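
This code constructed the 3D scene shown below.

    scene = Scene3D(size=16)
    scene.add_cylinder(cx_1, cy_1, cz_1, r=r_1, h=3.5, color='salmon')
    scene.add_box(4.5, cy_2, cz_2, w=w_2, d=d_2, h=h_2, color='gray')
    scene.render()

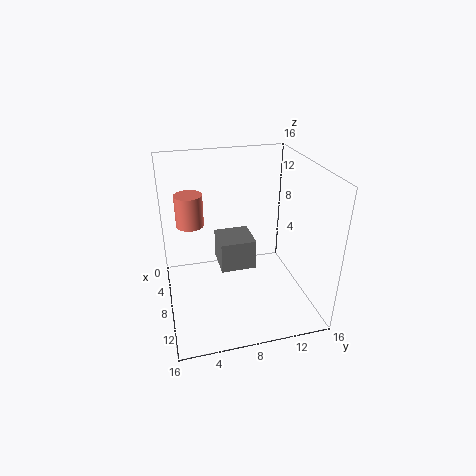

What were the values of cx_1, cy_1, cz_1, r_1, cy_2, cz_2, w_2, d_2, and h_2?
cx_1 = 6.5
cy_1 = 3
cz_1 = 9.5
r_1 = 1.5
cy_2 = 6
cz_2 = 4
w_2 = 4
d_2 = 4
h_2 = 3.5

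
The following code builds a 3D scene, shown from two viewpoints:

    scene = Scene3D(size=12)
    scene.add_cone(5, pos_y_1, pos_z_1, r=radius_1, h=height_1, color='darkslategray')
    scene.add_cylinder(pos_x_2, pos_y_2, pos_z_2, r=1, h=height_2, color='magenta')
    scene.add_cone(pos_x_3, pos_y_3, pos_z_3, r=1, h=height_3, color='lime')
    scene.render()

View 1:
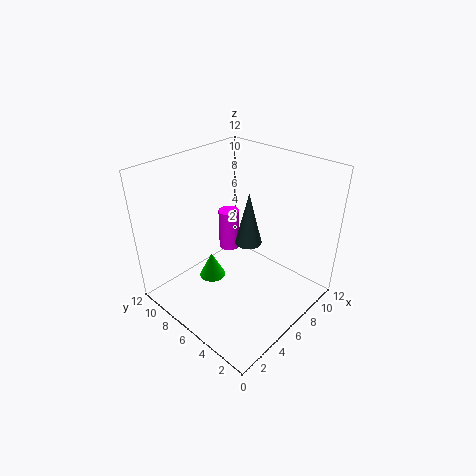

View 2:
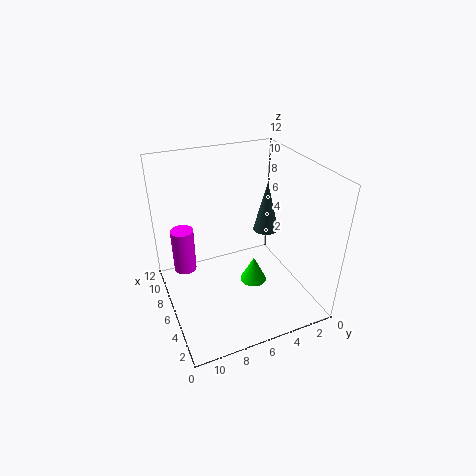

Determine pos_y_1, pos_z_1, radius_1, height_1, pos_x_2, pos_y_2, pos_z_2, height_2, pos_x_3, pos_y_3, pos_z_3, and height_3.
pos_y_1 = 4; pos_z_1 = 7; radius_1 = 1; height_1 = 4; pos_x_2 = 9; pos_y_2 = 10; pos_z_2 = 2; height_2 = 4; pos_x_3 = 3; pos_y_3 = 6; pos_z_3 = 4; height_3 = 2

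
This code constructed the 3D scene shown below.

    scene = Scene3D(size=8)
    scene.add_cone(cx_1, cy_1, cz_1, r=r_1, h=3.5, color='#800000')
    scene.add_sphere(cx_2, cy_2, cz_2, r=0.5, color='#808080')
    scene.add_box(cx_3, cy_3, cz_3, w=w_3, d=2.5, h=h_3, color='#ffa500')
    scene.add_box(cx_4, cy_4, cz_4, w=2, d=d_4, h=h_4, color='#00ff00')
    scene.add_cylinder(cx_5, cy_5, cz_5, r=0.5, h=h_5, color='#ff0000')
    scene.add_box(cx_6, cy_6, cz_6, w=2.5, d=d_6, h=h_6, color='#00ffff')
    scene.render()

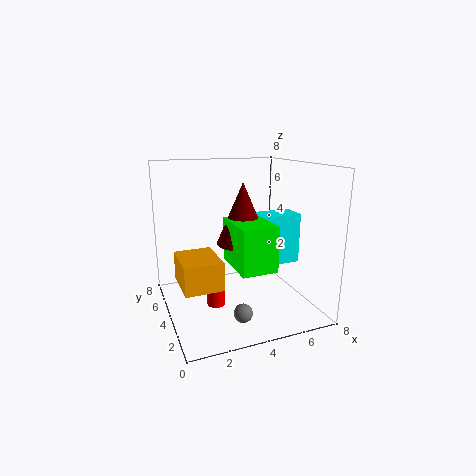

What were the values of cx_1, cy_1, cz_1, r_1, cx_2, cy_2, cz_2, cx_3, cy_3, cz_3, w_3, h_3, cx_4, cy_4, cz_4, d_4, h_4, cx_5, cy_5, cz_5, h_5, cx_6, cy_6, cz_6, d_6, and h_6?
cx_1 = 4.5
cy_1 = 4.5
cz_1 = 3.5
r_1 = 1.5
cx_2 = 3.5
cy_2 = 2
cz_2 = 0.5
cx_3 = 0.5
cy_3 = 2
cz_3 = 2
w_3 = 2
h_3 = 1.5
cx_4 = 3.5
cy_4 = 2
cz_4 = 2.5
d_4 = 3
h_4 = 2.5
cx_5 = 2.5
cy_5 = 3.5
cz_5 = 0.5
h_5 = 1
cx_6 = 5.5
cy_6 = 4
cz_6 = 2
d_6 = 1.5
h_6 = 3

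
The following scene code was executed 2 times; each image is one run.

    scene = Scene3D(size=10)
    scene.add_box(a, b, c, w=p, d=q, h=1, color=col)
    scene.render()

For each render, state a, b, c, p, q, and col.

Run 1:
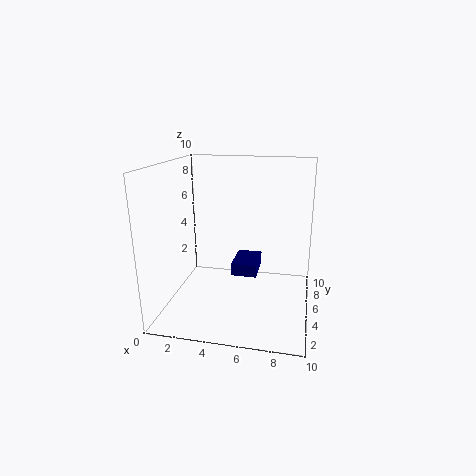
a = 4; b = 7; c = 1; p = 2; q = 3; col = 'navy'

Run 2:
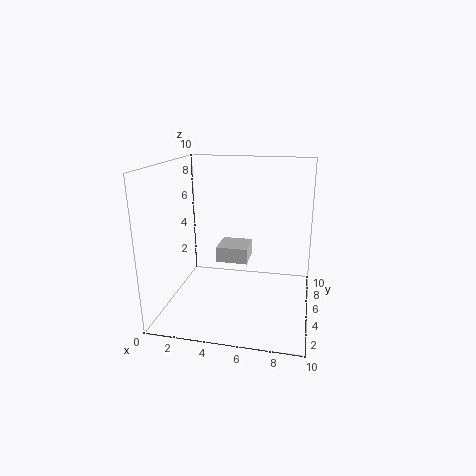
a = 4; b = 3; c = 4; p = 2; q = 2; col = 'lightgray'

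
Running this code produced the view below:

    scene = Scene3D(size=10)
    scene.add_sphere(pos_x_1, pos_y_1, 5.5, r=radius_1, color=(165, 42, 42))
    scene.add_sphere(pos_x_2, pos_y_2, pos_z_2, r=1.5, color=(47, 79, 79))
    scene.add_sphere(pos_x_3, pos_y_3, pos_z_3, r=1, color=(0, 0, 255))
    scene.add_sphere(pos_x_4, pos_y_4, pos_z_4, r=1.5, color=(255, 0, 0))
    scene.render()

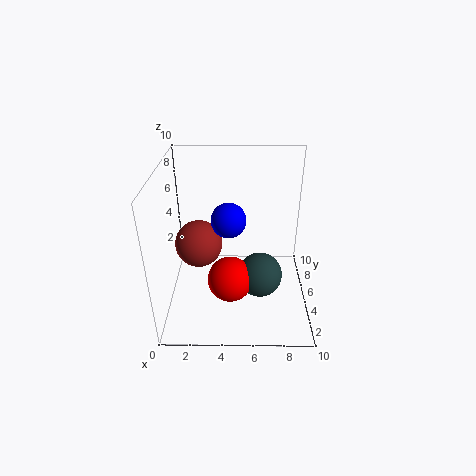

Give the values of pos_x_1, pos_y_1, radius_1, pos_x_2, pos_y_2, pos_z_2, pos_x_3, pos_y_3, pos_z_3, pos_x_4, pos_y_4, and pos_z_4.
pos_x_1 = 2.5; pos_y_1 = 3.5; radius_1 = 1.5; pos_x_2 = 6.5; pos_y_2 = 3.5; pos_z_2 = 3; pos_x_3 = 4.5; pos_y_3 = 2; pos_z_3 = 8; pos_x_4 = 4.5; pos_y_4 = 3; pos_z_4 = 3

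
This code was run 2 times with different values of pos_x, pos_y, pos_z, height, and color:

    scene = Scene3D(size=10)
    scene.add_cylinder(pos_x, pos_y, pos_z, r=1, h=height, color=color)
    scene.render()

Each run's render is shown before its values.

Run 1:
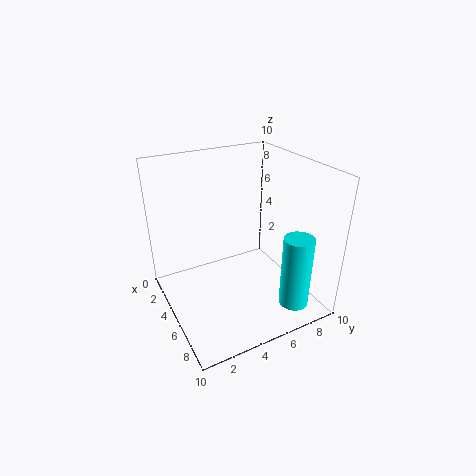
pos_x = 8.5, pos_y = 7.5, pos_z = 1, height = 5, color = 'cyan'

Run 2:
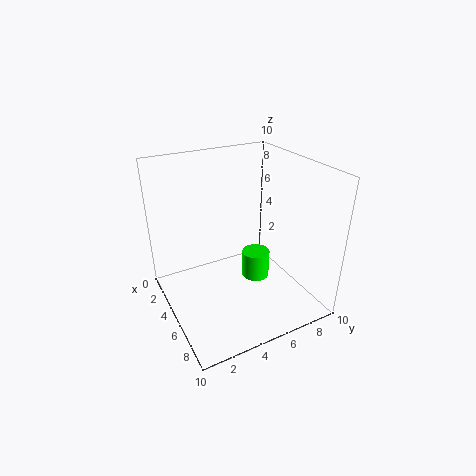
pos_x = 5, pos_y = 6.5, pos_z = 1.5, height = 2, color = 'lime'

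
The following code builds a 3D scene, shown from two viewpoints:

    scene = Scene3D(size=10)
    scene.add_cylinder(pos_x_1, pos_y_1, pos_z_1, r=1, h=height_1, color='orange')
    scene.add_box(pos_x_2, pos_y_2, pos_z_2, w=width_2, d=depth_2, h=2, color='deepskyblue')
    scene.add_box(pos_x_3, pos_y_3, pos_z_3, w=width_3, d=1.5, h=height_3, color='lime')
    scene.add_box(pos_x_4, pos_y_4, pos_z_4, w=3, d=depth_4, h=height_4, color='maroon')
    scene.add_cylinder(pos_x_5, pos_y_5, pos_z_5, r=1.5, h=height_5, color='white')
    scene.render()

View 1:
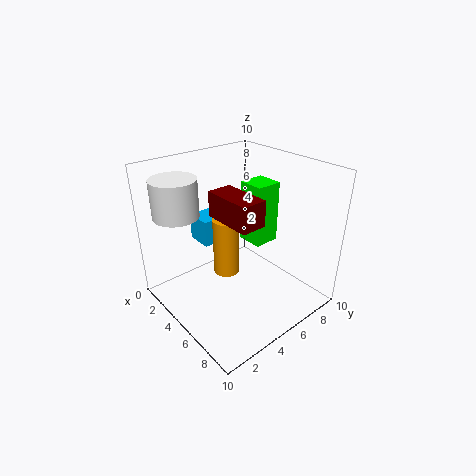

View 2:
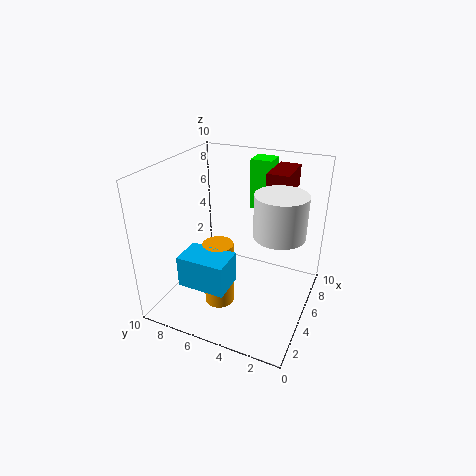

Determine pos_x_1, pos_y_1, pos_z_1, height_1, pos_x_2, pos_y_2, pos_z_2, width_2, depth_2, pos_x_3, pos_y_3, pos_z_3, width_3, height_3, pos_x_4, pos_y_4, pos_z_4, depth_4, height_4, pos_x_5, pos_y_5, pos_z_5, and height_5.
pos_x_1 = 3
pos_y_1 = 5.5
pos_z_1 = 1
height_1 = 4.5
pos_x_2 = 0.5
pos_y_2 = 4
pos_z_2 = 3.5
width_2 = 2
depth_2 = 3
pos_x_3 = 7
pos_y_3 = 3.5
pos_z_3 = 6.5
width_3 = 1.5
height_3 = 3.5
pos_x_4 = 6
pos_y_4 = 2
pos_z_4 = 8
depth_4 = 1.5
height_4 = 1.5
pos_x_5 = 3
pos_y_5 = 1.5
pos_z_5 = 7
height_5 = 2.5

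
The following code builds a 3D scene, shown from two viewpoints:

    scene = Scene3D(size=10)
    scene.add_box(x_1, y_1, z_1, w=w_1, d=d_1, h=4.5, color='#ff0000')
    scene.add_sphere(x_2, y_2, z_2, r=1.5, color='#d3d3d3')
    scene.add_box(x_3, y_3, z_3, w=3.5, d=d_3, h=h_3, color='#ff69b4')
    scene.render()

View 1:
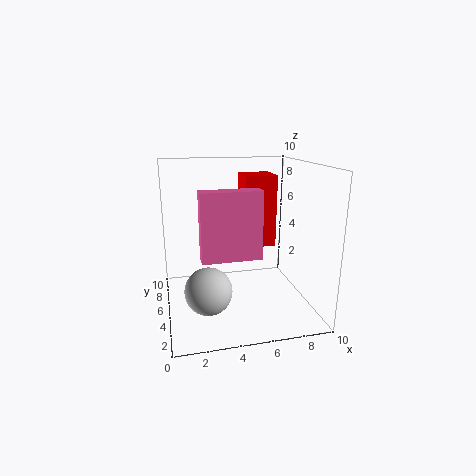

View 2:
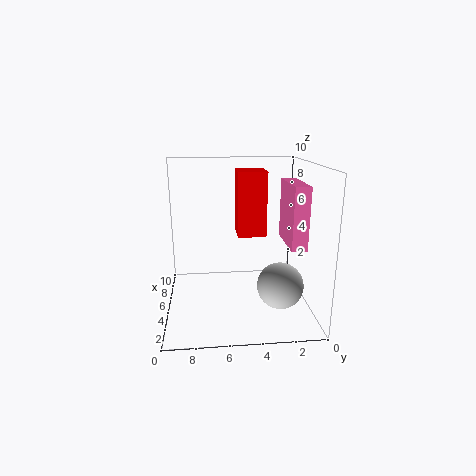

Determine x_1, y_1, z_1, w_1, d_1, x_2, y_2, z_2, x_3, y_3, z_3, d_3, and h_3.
x_1 = 5, y_1 = 3, z_1 = 5, w_1 = 2, d_1 = 2, x_2 = 2.5, y_2 = 2.5, z_2 = 2.5, x_3 = 2, y_3 = 1, z_3 = 5, d_3 = 1, h_3 = 4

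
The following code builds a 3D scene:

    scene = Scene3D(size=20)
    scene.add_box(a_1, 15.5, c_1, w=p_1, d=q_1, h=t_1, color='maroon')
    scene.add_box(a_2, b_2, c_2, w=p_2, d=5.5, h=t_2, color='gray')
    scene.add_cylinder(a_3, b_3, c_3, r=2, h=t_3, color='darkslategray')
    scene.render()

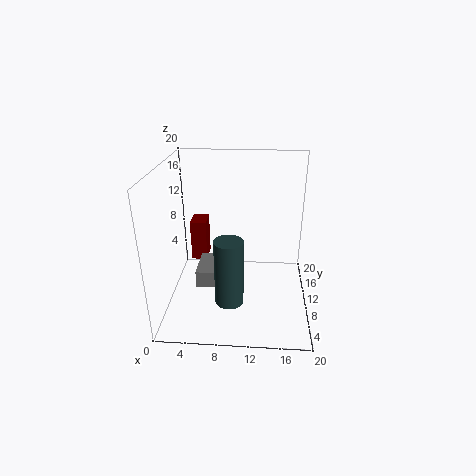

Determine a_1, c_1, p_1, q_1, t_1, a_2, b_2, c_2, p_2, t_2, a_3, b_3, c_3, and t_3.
a_1 = 2, c_1 = 3, p_1 = 2.5, q_1 = 3.5, t_1 = 6.5, a_2 = 4, b_2 = 8.5, c_2 = 2.5, p_2 = 4, t_2 = 2.5, a_3 = 9, b_3 = 7, c_3 = 1.5, t_3 = 9.5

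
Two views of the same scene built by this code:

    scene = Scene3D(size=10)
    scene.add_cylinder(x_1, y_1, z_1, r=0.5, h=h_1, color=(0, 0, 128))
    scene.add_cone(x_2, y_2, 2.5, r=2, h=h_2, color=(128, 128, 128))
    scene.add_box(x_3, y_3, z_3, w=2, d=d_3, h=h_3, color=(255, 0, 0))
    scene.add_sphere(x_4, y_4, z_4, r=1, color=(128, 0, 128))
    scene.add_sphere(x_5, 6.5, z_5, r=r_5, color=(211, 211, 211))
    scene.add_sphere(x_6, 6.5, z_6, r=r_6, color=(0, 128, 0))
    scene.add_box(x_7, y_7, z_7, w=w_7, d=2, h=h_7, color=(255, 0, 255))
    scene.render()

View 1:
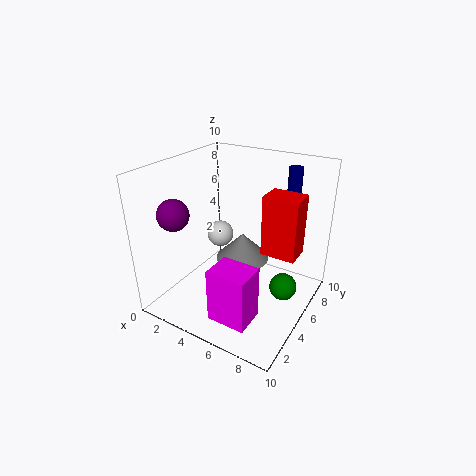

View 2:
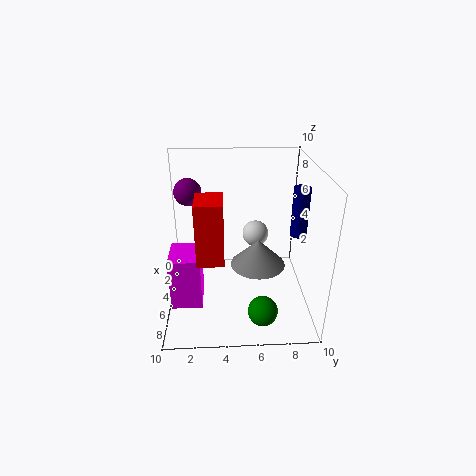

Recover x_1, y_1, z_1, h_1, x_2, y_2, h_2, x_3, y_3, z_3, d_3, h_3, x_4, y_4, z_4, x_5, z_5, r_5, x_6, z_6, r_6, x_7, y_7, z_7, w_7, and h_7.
x_1 = 7.5
y_1 = 8.5
z_1 = 6.5
h_1 = 3
x_2 = 4.5
y_2 = 6.5
h_2 = 2
x_3 = 8
y_3 = 2.5
z_3 = 6
d_3 = 1.5
h_3 = 3.5
x_4 = 2.5
y_4 = 1.5
z_4 = 7.5
x_5 = 2.5
z_5 = 4
r_5 = 1
x_6 = 8
z_6 = 1
r_6 = 1
x_7 = 5.5
y_7 = 0.5
z_7 = 1.5
w_7 = 2.5
h_7 = 3.5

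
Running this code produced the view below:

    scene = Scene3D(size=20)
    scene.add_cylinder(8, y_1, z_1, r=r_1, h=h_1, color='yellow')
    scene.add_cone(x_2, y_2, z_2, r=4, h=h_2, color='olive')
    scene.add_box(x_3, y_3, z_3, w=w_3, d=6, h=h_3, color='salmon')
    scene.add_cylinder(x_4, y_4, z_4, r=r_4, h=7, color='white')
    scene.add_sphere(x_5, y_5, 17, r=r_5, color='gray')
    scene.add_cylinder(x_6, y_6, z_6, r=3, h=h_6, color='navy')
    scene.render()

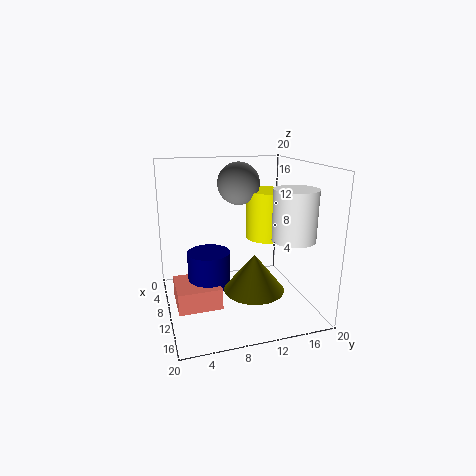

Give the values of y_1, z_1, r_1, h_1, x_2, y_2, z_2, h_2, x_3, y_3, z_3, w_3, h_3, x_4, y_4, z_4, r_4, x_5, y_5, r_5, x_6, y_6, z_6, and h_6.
y_1 = 15, z_1 = 9, r_1 = 3, h_1 = 7, x_2 = 14, y_2 = 11, z_2 = 4, h_2 = 5, x_3 = 7, y_3 = 1, z_3 = 1, w_3 = 6, h_3 = 3, x_4 = 13, y_4 = 17, z_4 = 10, r_4 = 3, x_5 = 7, y_5 = 11, r_5 = 3, x_6 = 9, y_6 = 6, z_6 = 3, h_6 = 5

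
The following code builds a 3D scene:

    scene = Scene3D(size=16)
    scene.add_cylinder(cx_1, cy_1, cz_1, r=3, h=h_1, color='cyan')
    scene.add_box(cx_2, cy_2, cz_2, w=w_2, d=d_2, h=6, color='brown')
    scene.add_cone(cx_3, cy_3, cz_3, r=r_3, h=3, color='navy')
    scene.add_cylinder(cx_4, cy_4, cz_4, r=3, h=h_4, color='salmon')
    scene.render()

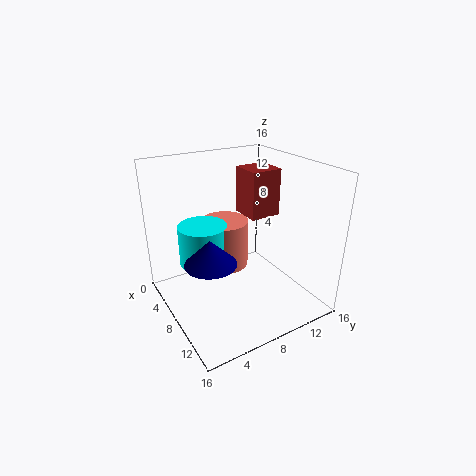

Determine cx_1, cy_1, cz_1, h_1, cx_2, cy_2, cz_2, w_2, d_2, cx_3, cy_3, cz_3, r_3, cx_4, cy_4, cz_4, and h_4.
cx_1 = 3, cy_1 = 6, cz_1 = 3, h_1 = 5, cx_2 = 1, cy_2 = 12, cz_2 = 8, w_2 = 4, d_2 = 4, cx_3 = 7, cy_3 = 5, cz_3 = 5, r_3 = 3, cx_4 = 3, cy_4 = 9, cz_4 = 2, h_4 = 6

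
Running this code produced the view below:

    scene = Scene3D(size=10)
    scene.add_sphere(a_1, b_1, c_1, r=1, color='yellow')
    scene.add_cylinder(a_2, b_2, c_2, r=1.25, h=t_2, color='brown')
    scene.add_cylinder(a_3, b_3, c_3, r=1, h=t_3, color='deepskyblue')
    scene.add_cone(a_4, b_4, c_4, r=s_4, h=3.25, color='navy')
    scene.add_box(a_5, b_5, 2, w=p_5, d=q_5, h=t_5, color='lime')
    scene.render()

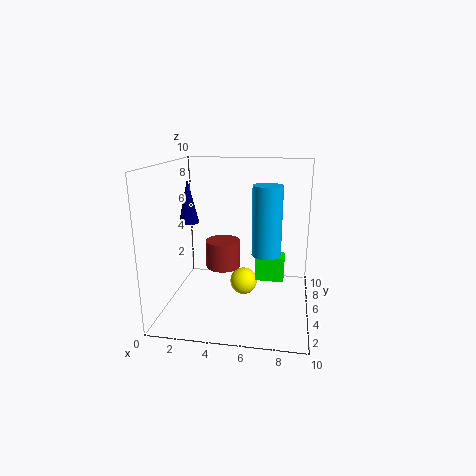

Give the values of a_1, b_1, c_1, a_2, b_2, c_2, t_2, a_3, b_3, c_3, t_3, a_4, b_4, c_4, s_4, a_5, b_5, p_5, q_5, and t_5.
a_1 = 5.25; b_1 = 6; c_1 = 1.25; a_2 = 3.75; b_2 = 5.75; c_2 = 2.5; t_2 = 2; a_3 = 7; b_3 = 4.75; c_3 = 4; t_3 = 4.75; a_4 = 1; b_4 = 6.5; c_4 = 5.5; s_4 = 0.75; a_5 = 6.25; b_5 = 4.75; p_5 = 2; q_5 = 1.25; t_5 = 1.75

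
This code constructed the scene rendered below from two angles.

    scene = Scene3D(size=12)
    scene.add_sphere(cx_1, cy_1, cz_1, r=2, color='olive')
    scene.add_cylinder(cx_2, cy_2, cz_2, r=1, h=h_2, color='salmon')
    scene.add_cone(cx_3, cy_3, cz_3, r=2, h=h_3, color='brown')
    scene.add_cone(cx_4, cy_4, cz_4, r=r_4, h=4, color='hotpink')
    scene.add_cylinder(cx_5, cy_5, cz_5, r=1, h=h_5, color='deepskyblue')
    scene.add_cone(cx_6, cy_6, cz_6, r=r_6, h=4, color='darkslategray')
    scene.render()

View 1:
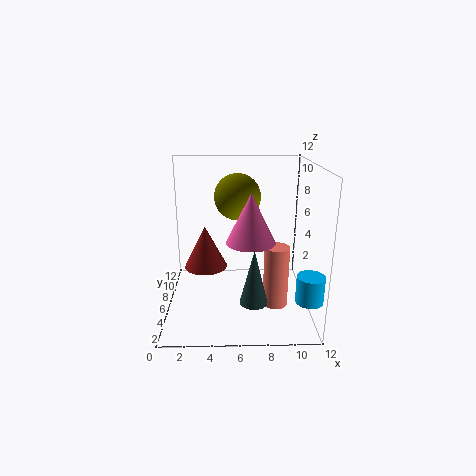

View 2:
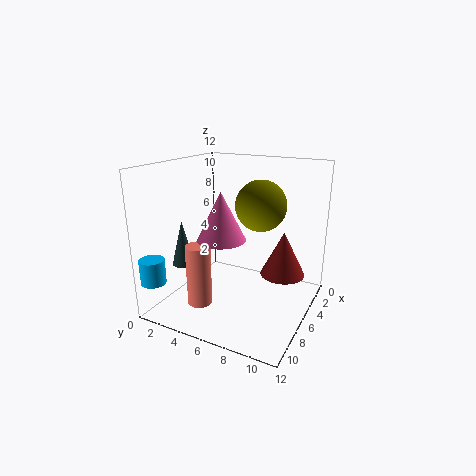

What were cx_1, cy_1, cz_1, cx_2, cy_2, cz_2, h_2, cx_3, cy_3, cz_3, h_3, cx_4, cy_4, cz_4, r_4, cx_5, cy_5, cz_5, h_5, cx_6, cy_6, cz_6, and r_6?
cx_1 = 6; cy_1 = 8; cz_1 = 9; cx_2 = 9; cy_2 = 4; cz_2 = 1; h_2 = 5; cx_3 = 3; cy_3 = 9; cz_3 = 2; h_3 = 4; cx_4 = 7; cy_4 = 5; cz_4 = 6; r_4 = 2; cx_5 = 11; cy_5 = 1; cz_5 = 3; h_5 = 2; cx_6 = 7; cy_6 = 1; cz_6 = 3; r_6 = 1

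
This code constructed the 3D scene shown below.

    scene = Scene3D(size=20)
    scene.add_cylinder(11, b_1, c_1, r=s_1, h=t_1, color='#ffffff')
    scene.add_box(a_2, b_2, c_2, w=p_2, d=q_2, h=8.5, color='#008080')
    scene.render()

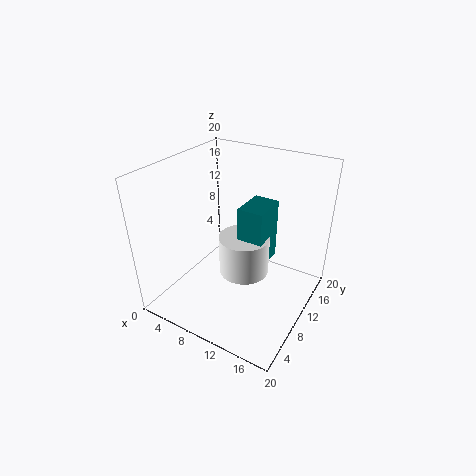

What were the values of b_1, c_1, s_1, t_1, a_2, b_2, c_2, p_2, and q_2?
b_1 = 10, c_1 = 5, s_1 = 3.5, t_1 = 5.5, a_2 = 10.5, b_2 = 9, c_2 = 6.5, p_2 = 3.5, q_2 = 5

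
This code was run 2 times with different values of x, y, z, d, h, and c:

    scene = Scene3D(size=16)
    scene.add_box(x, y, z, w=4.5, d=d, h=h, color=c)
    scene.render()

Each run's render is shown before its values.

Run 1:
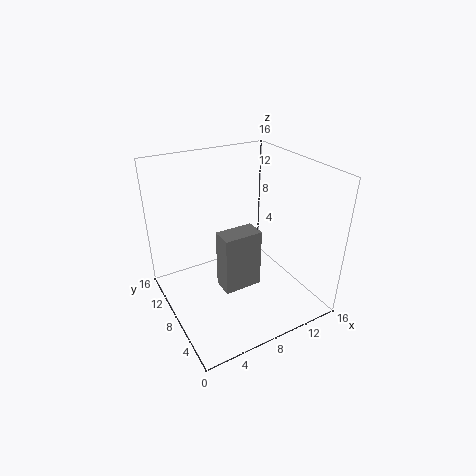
x = 6; y = 7; z = 1.5; d = 2.5; h = 7; c = 'gray'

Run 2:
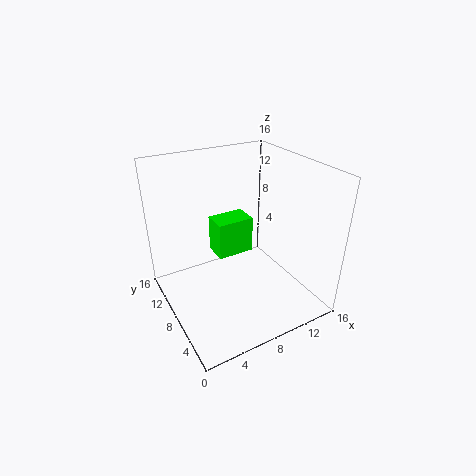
x = 7; y = 10.5; z = 4; d = 3; h = 4.5; c = 'lime'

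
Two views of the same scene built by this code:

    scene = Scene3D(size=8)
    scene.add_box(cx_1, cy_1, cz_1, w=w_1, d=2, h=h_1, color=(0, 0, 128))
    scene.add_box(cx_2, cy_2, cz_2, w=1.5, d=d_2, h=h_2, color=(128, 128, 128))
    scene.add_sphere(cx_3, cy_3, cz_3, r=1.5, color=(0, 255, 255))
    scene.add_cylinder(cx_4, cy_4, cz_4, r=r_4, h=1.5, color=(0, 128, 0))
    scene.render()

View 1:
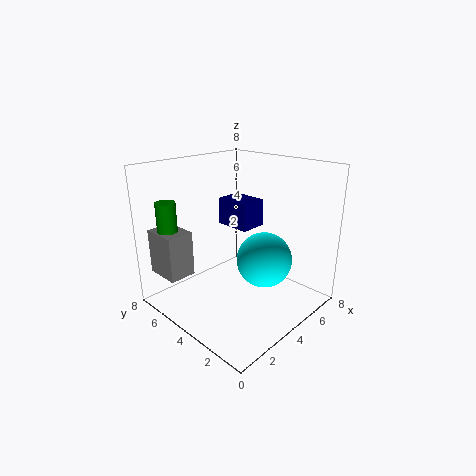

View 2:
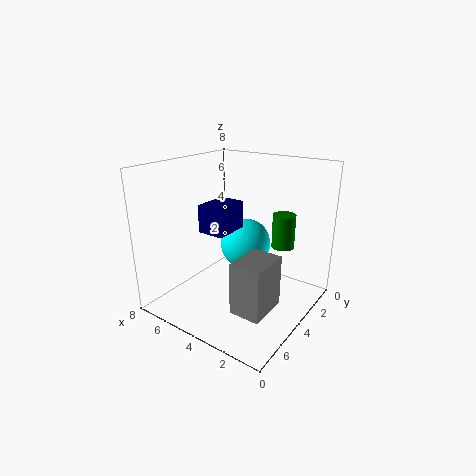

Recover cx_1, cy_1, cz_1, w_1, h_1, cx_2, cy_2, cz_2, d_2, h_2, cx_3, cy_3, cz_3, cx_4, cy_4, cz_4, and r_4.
cx_1 = 4
cy_1 = 3.5
cz_1 = 4.5
w_1 = 1.5
h_1 = 1.5
cx_2 = 0.5
cy_2 = 5.5
cz_2 = 2
d_2 = 2
h_2 = 2.5
cx_3 = 4.5
cy_3 = 2.5
cz_3 = 3
cx_4 = 0.5
cy_4 = 5.5
cz_4 = 5
r_4 = 0.5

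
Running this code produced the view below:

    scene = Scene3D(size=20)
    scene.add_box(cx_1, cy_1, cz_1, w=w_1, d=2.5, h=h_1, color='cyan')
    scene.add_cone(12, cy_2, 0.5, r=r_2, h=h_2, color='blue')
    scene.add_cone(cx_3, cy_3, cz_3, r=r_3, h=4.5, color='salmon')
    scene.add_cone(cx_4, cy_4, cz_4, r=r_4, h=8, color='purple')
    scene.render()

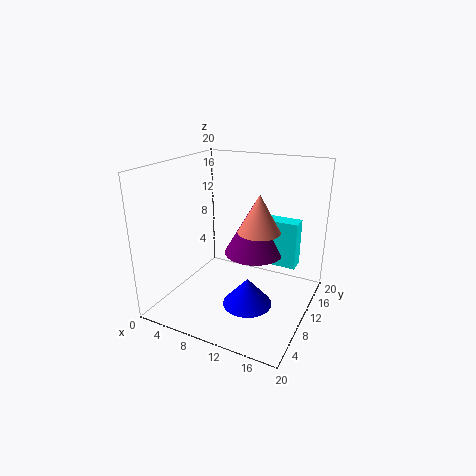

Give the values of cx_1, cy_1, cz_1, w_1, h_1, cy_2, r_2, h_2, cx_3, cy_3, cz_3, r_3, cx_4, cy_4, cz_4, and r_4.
cx_1 = 12, cy_1 = 14.5, cz_1 = 4.5, w_1 = 5, h_1 = 7, cy_2 = 9, r_2 = 3.5, h_2 = 4, cx_3 = 15, cy_3 = 5.5, cz_3 = 13.5, r_3 = 2.5, cx_4 = 10.5, cy_4 = 14.5, cz_4 = 6, r_4 = 4.5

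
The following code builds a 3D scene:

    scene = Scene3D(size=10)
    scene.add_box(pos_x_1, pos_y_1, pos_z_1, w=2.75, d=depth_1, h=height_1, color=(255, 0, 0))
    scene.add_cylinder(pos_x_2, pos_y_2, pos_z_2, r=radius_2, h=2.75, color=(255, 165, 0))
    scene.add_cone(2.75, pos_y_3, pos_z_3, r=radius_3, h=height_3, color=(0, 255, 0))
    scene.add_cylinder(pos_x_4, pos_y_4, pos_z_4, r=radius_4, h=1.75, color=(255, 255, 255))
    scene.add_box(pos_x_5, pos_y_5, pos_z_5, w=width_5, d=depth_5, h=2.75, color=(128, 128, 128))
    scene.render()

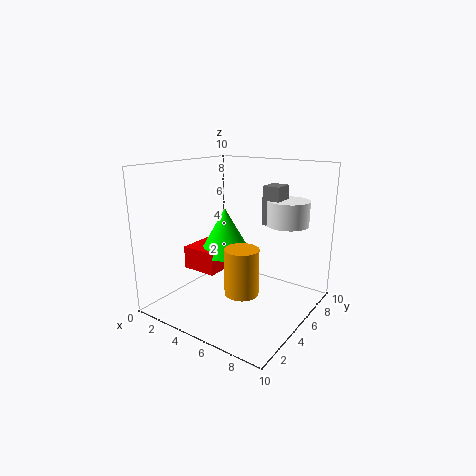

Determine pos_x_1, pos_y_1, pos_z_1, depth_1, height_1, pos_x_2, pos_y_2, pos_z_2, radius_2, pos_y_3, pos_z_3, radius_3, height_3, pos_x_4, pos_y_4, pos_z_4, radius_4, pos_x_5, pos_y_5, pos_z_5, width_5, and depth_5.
pos_x_1 = 0.25; pos_y_1 = 4.5; pos_z_1 = 1.75; depth_1 = 3; height_1 = 1.75; pos_x_2 = 7.5; pos_y_2 = 1.75; pos_z_2 = 3; radius_2 = 1; pos_y_3 = 6.5; pos_z_3 = 3; radius_3 = 2; height_3 = 3.5; pos_x_4 = 7.5; pos_y_4 = 7.5; pos_z_4 = 5.75; radius_4 = 1.5; pos_x_5 = 6; pos_y_5 = 6.5; pos_z_5 = 5.75; width_5 = 1.25; depth_5 = 1.5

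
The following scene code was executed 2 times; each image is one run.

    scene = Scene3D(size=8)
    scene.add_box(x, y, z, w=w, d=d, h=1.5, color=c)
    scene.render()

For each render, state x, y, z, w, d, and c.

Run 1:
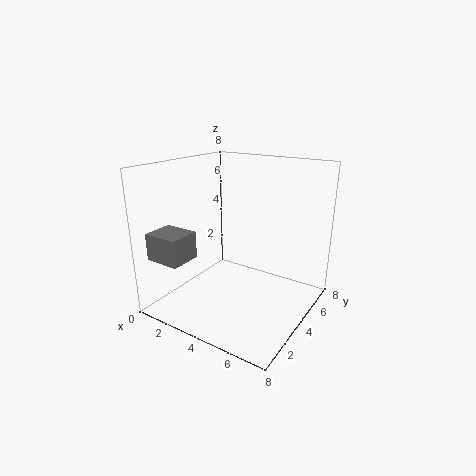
x = 0.25
y = 0.75
z = 3
w = 2
d = 1.75
c = 'gray'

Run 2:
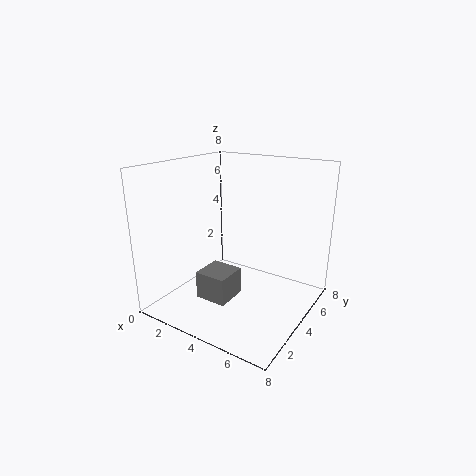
x = 2.75
y = 1.75
z = 1
w = 1.75
d = 1.75
c = 'gray'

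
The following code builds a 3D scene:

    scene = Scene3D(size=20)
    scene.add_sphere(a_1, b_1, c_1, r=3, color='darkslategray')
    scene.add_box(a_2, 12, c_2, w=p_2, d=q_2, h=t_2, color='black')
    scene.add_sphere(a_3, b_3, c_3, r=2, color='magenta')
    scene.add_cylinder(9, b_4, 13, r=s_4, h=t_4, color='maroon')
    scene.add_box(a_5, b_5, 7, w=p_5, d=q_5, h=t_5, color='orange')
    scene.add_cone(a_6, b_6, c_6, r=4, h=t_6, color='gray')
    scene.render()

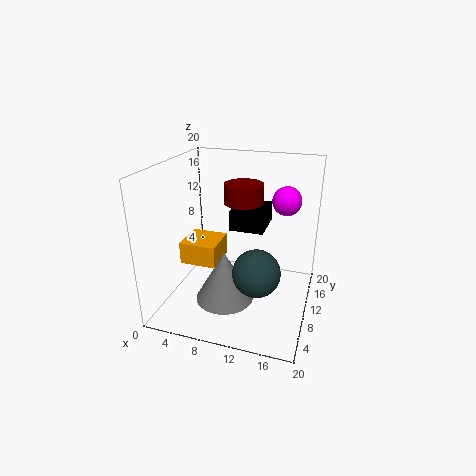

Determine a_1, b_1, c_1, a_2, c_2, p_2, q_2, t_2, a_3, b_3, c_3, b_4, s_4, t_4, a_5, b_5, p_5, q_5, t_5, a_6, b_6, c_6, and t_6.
a_1 = 14
b_1 = 5
c_1 = 8
a_2 = 8
c_2 = 10
p_2 = 5
q_2 = 6
t_2 = 3
a_3 = 16
b_3 = 13
c_3 = 15
b_4 = 16
s_4 = 3
t_4 = 3
a_5 = 3
b_5 = 6
p_5 = 5
q_5 = 5
t_5 = 3
a_6 = 9
b_6 = 7
c_6 = 2
t_6 = 7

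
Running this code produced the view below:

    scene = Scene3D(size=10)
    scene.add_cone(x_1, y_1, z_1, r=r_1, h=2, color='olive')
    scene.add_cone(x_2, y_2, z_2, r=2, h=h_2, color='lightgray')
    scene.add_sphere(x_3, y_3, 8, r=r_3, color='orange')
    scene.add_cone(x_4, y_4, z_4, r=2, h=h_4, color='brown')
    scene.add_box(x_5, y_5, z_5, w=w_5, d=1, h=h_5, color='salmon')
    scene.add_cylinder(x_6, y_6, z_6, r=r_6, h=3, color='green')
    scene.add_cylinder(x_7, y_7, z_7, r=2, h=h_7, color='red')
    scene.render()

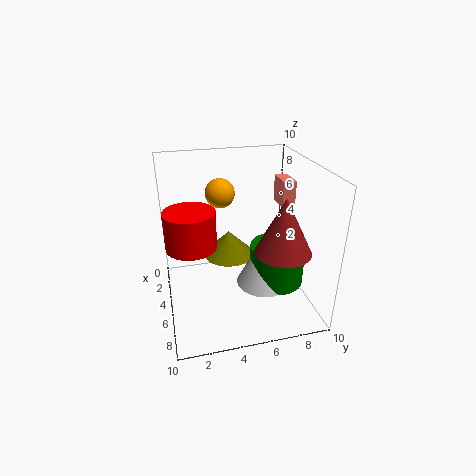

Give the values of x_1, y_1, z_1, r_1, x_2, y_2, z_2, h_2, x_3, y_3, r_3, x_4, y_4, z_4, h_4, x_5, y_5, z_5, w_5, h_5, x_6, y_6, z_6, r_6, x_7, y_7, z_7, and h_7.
x_1 = 2, y_1 = 5, z_1 = 2, r_1 = 2, x_2 = 5, y_2 = 7, z_2 = 1, h_2 = 4, x_3 = 4, y_3 = 4, r_3 = 1, x_4 = 6, y_4 = 8, z_4 = 4, h_4 = 4, x_5 = 1, y_5 = 9, z_5 = 6, w_5 = 2, h_5 = 2, x_6 = 5, y_6 = 8, z_6 = 1, r_6 = 2, x_7 = 2, y_7 = 2, z_7 = 3, h_7 = 3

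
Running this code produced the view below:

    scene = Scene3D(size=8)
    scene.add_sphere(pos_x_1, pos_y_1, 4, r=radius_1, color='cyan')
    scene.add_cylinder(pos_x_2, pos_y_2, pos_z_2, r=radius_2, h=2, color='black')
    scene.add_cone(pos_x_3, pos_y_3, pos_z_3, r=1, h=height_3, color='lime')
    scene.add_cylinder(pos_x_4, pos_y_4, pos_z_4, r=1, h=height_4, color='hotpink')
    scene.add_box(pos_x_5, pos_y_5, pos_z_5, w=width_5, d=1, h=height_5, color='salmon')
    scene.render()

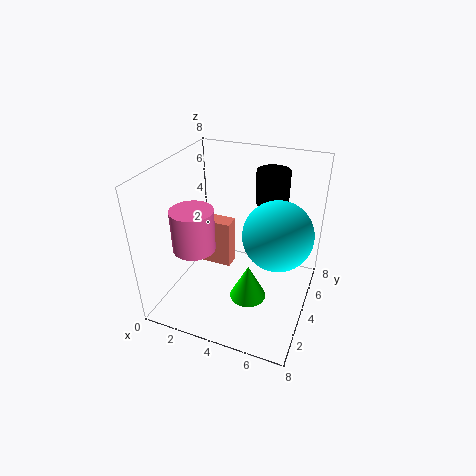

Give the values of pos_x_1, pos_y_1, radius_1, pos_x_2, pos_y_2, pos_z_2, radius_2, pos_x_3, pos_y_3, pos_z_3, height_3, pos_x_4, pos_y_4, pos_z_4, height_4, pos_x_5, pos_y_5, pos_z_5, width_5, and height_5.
pos_x_1 = 6, pos_y_1 = 5, radius_1 = 2, pos_x_2 = 5, pos_y_2 = 7, pos_z_2 = 5, radius_2 = 1, pos_x_3 = 5, pos_y_3 = 3, pos_z_3 = 1, height_3 = 2, pos_x_4 = 3, pos_y_4 = 1, pos_z_4 = 5, height_4 = 2, pos_x_5 = 1, pos_y_5 = 5, pos_z_5 = 1, width_5 = 2, height_5 = 3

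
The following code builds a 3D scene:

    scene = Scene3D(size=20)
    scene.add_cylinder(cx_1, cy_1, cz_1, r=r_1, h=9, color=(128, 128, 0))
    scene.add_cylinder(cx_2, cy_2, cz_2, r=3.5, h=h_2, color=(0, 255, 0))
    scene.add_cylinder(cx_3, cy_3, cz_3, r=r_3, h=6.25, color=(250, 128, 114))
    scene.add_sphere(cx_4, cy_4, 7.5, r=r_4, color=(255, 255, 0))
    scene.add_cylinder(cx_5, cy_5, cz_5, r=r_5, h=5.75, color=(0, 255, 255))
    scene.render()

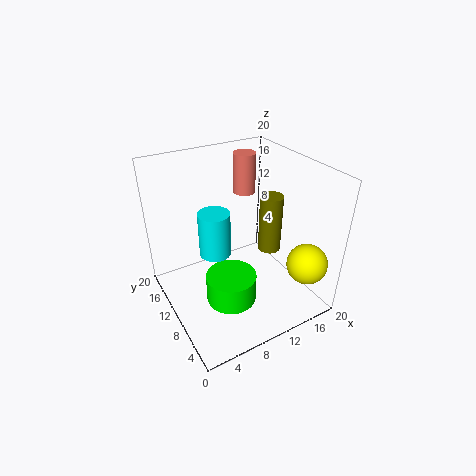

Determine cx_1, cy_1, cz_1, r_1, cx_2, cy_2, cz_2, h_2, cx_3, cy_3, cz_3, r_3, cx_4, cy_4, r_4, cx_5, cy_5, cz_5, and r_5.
cx_1 = 16.75, cy_1 = 11.75, cz_1 = 5, r_1 = 1.75, cx_2 = 7.75, cy_2 = 8, cz_2 = 1.75, h_2 = 4, cx_3 = 15.5, cy_3 = 17.5, cz_3 = 12.75, r_3 = 1.75, cx_4 = 16.75, cy_4 = 3, r_4 = 2.75, cx_5 = 5.75, cy_5 = 8.5, cz_5 = 10, r_5 = 2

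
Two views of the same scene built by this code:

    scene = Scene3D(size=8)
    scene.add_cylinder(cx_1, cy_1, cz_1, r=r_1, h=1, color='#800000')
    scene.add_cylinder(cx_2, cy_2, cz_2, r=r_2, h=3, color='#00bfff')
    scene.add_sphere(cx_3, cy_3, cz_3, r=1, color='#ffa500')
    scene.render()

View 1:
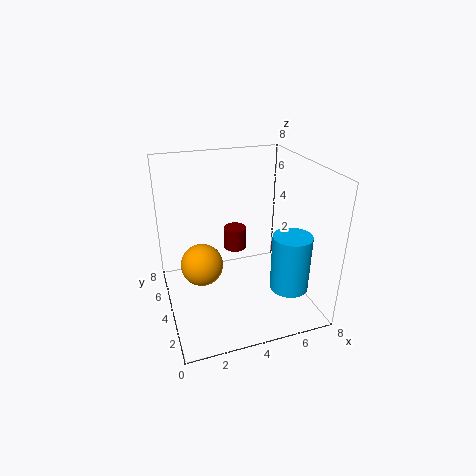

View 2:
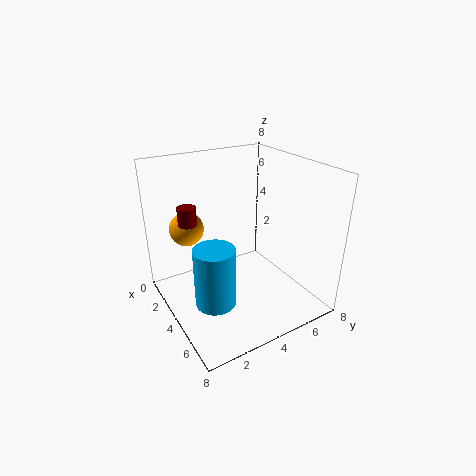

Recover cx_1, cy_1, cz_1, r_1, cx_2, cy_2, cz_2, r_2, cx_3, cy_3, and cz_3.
cx_1 = 3, cy_1 = 1.5, cz_1 = 5, r_1 = 0.5, cx_2 = 6, cy_2 = 1.5, cz_2 = 2, r_2 = 1, cx_3 = 1.5, cy_3 = 2, cz_3 = 4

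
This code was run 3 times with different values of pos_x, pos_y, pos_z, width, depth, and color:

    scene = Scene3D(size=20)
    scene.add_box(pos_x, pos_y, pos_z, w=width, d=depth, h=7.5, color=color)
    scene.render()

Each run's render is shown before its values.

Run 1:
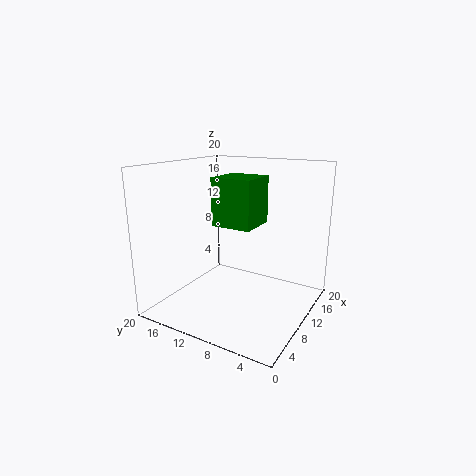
pos_x = 13, pos_y = 10, pos_z = 10, width = 6.5, depth = 6.5, color = 'green'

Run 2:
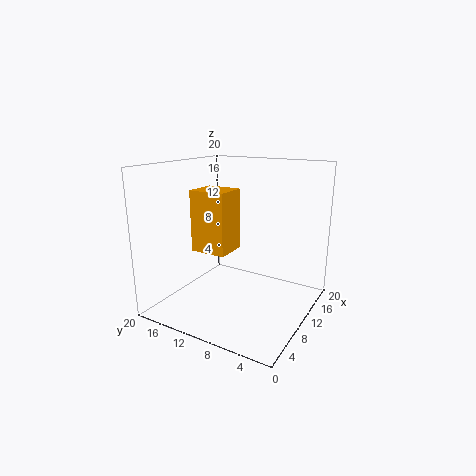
pos_x = 3, pos_y = 8, pos_z = 10, width = 4, depth = 4.5, color = 'orange'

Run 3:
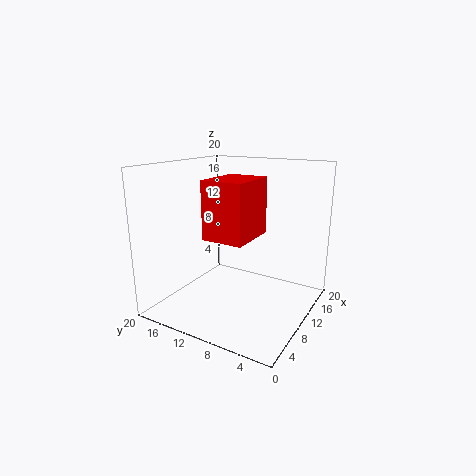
pos_x = 4.5, pos_y = 6.5, pos_z = 11, width = 7, depth = 5.5, color = 'red'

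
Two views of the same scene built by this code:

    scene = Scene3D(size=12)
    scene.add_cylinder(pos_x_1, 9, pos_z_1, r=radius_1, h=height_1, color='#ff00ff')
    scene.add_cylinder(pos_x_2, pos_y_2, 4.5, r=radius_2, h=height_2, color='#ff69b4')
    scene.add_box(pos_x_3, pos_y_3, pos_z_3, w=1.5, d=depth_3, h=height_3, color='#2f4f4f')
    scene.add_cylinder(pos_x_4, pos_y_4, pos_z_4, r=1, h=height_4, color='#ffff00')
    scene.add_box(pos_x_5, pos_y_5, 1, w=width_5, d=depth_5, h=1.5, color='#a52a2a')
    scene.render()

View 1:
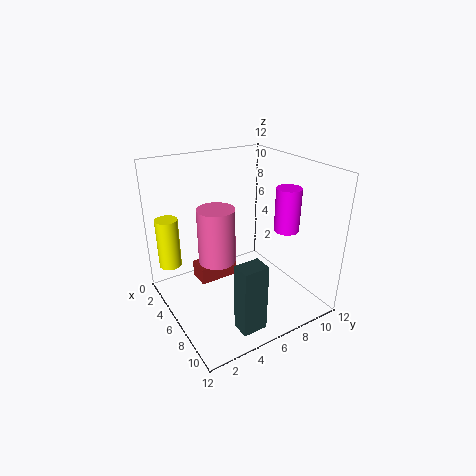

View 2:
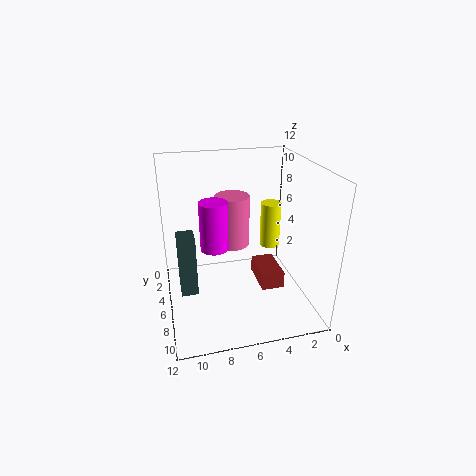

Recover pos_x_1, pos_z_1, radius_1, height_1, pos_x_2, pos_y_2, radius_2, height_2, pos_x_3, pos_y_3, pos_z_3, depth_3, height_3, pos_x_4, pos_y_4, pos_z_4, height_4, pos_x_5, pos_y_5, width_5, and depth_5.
pos_x_1 = 8.5
pos_z_1 = 7
radius_1 = 1
height_1 = 3.5
pos_x_2 = 6
pos_y_2 = 4
radius_2 = 1.5
height_2 = 4.5
pos_x_3 = 9.5
pos_y_3 = 3.5
pos_z_3 = 0.5
depth_3 = 2
height_3 = 5.5
pos_x_4 = 1.5
pos_y_4 = 1.5
pos_z_4 = 2.5
height_4 = 4.5
pos_x_5 = 2
pos_y_5 = 3.5
width_5 = 2
depth_5 = 3.5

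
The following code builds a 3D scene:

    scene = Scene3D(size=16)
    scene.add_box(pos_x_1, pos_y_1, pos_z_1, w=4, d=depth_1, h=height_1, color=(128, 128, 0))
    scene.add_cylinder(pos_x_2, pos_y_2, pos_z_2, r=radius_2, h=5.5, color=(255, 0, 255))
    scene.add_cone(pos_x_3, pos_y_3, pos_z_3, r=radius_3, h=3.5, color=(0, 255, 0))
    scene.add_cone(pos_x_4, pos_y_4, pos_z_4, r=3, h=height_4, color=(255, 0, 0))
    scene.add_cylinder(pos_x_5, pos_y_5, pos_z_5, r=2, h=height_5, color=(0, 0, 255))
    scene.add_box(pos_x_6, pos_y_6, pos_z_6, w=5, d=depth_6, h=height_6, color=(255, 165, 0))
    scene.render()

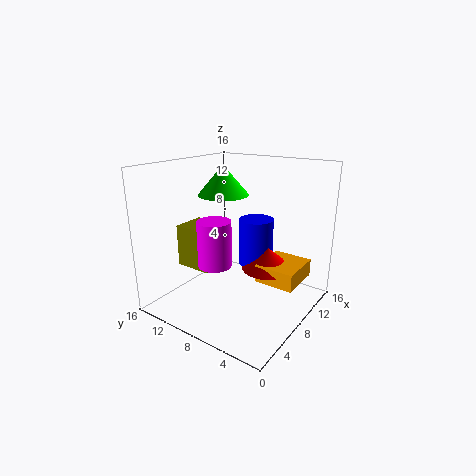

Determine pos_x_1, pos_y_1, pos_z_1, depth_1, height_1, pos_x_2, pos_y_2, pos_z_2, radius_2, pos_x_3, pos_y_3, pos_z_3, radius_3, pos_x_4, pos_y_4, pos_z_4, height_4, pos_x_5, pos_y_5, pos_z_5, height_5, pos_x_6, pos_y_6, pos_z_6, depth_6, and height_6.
pos_x_1 = 6; pos_y_1 = 11; pos_z_1 = 3.5; depth_1 = 4.5; height_1 = 5; pos_x_2 = 7.5; pos_y_2 = 11; pos_z_2 = 4; radius_2 = 2; pos_x_3 = 10; pos_y_3 = 11.5; pos_z_3 = 12; radius_3 = 3; pos_x_4 = 10.5; pos_y_4 = 5.5; pos_z_4 = 4; height_4 = 2.5; pos_x_5 = 11; pos_y_5 = 7.5; pos_z_5 = 4; height_5 = 5.5; pos_x_6 = 8.5; pos_y_6 = 1.5; pos_z_6 = 3; depth_6 = 4.5; height_6 = 2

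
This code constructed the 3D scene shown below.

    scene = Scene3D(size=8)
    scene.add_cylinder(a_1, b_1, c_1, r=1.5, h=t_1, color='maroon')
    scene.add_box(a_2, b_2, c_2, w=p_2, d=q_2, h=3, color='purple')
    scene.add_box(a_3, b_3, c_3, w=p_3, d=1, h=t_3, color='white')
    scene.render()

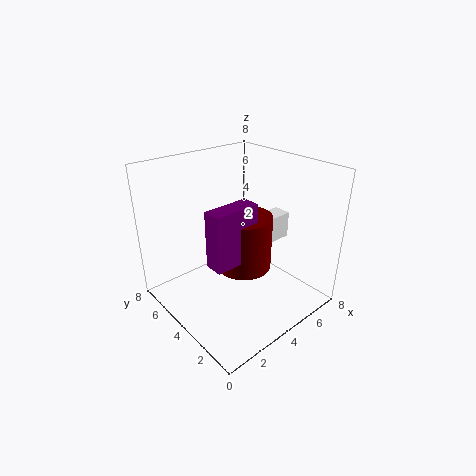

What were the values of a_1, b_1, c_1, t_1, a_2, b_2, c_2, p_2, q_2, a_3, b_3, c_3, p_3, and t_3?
a_1 = 4
b_1 = 3.5
c_1 = 2.5
t_1 = 3
a_2 = 1.5
b_2 = 2.5
c_2 = 3.5
p_2 = 2.5
q_2 = 1
a_3 = 5.5
b_3 = 3
c_3 = 3.5
p_3 = 1.5
t_3 = 1.5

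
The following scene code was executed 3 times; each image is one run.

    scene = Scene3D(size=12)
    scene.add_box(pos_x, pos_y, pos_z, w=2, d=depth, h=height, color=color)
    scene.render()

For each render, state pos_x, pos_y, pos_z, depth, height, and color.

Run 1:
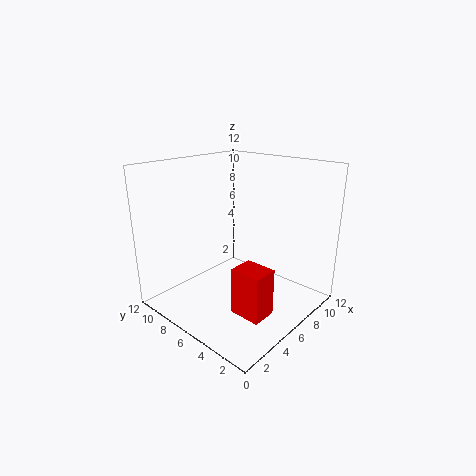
pos_x = 3, pos_y = 1.5, pos_z = 1.25, depth = 2.5, height = 3.75, color = 'red'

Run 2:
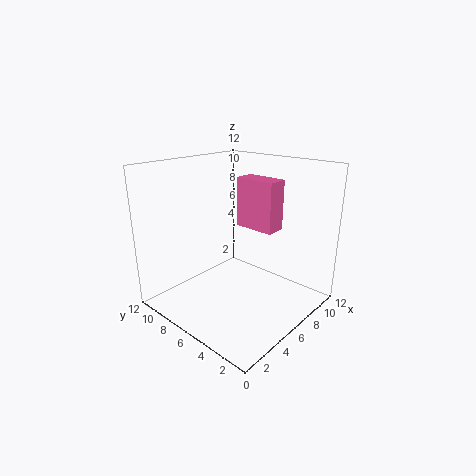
pos_x = 9.75, pos_y = 5.5, pos_z = 5.25, depth = 4, height = 4.75, color = 'hotpink'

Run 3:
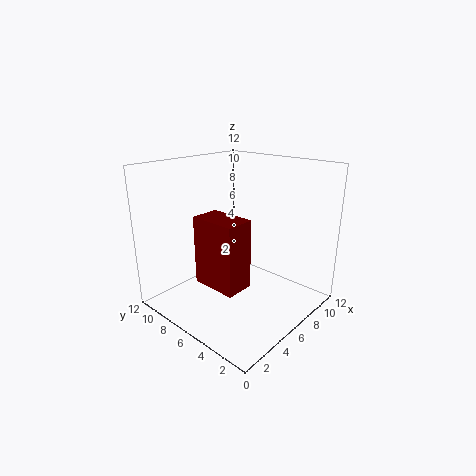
pos_x = 0.5, pos_y = 1.75, pos_z = 4.75, depth = 3.25, height = 4.75, color = 'maroon'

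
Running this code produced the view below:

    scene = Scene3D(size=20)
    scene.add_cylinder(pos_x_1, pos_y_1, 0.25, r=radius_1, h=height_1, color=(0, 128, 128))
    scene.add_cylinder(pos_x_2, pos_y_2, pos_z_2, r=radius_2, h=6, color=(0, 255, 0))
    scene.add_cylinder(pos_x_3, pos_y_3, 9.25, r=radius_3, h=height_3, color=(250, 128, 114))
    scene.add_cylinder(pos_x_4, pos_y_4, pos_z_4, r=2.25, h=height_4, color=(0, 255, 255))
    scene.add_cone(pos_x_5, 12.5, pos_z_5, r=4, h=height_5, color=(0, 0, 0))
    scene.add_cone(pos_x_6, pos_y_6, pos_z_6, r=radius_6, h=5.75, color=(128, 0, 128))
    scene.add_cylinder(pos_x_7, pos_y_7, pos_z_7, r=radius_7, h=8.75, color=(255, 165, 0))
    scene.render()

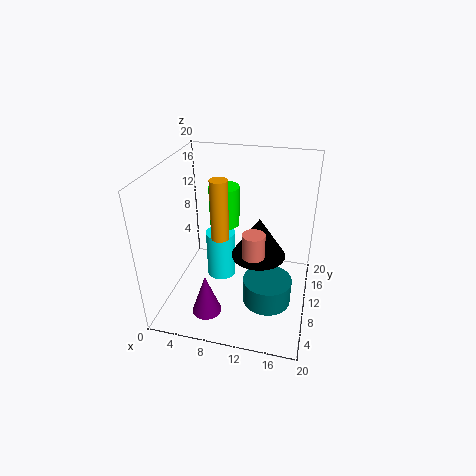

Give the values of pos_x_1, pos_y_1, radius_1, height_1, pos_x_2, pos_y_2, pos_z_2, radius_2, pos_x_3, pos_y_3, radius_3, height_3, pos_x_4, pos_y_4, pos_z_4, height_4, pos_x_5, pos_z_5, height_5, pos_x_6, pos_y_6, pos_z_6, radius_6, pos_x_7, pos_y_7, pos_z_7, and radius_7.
pos_x_1 = 14.5, pos_y_1 = 9.5, radius_1 = 3.5, height_1 = 3.75, pos_x_2 = 6.75, pos_y_2 = 14.5, pos_z_2 = 9.5, radius_2 = 2.25, pos_x_3 = 12.75, pos_y_3 = 7.25, radius_3 = 1.5, height_3 = 3.25, pos_x_4 = 6.25, pos_y_4 = 13.75, pos_z_4 = 0.75, height_4 = 7.5, pos_x_5 = 12.5, pos_z_5 = 6, height_5 = 6, pos_x_6 = 7, pos_y_6 = 4.25, pos_z_6 = 1.25, radius_6 = 2, pos_x_7 = 7.25, pos_y_7 = 10.5, pos_z_7 = 9.25, radius_7 = 1.25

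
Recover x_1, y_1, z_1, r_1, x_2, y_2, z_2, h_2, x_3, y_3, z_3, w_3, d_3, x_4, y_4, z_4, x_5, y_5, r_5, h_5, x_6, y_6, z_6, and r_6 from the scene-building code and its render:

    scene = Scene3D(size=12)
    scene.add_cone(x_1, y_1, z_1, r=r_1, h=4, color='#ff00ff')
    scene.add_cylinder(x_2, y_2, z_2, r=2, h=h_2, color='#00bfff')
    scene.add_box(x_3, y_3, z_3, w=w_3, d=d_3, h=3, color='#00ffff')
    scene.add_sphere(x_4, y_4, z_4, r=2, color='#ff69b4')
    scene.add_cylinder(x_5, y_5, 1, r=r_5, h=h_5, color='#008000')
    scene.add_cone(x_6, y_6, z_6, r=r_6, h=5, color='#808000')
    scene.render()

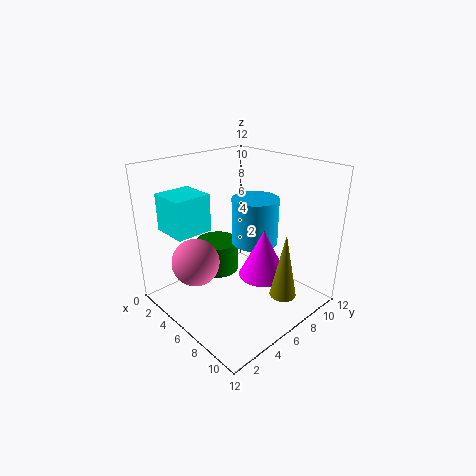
x_1 = 8
y_1 = 7
z_1 = 3
r_1 = 2
x_2 = 6
y_2 = 8
z_2 = 5
h_2 = 4
x_3 = 2
y_3 = 1
z_3 = 7
w_3 = 3
d_3 = 3
x_4 = 4
y_4 = 3
z_4 = 4
x_5 = 2
y_5 = 7
r_5 = 2
h_5 = 3
x_6 = 11
y_6 = 6
z_6 = 3
r_6 = 1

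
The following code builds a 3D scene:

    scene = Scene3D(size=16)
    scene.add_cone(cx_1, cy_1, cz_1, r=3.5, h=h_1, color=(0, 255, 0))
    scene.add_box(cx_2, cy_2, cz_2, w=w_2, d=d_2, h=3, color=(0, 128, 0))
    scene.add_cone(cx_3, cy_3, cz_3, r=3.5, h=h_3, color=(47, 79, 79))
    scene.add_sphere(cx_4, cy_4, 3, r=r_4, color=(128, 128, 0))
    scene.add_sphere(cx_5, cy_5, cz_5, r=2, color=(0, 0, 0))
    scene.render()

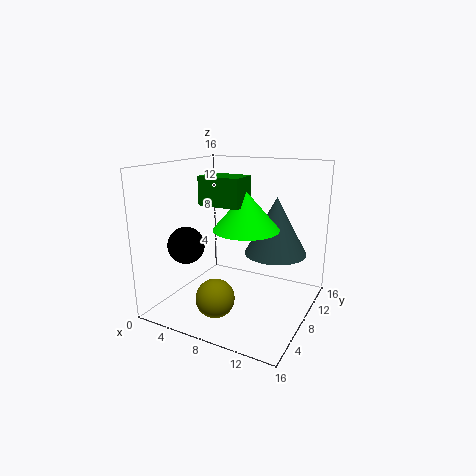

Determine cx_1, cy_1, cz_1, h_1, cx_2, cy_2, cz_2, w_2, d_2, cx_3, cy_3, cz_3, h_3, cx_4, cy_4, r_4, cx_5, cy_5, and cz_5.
cx_1 = 9.5; cy_1 = 7; cz_1 = 9.5; h_1 = 4; cx_2 = 5; cy_2 = 5; cz_2 = 12; w_2 = 4.5; d_2 = 3; cx_3 = 11.5; cy_3 = 10.5; cz_3 = 6; h_3 = 6.5; cx_4 = 8; cy_4 = 3; r_4 = 2; cx_5 = 3.5; cy_5 = 4.5; cz_5 = 7.5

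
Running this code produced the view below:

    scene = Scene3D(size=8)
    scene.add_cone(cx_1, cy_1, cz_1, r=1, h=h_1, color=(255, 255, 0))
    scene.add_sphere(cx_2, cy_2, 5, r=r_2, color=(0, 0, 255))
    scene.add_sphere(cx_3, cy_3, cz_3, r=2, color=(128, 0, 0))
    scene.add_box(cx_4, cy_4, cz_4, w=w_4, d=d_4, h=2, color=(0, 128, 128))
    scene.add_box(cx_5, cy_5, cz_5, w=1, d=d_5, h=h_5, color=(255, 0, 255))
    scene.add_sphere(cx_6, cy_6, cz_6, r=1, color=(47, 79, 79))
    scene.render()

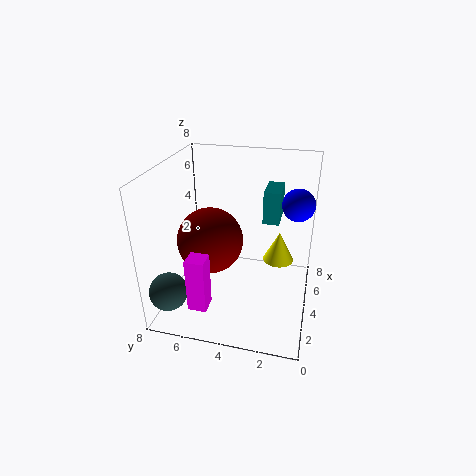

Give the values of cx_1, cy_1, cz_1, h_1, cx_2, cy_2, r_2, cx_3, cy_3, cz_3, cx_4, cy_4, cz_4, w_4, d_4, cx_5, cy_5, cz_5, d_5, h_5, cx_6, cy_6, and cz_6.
cx_1 = 7, cy_1 = 2, cz_1 = 1, h_1 = 2, cx_2 = 7, cy_2 = 1, r_2 = 1, cx_3 = 5, cy_3 = 6, cz_3 = 3, cx_4 = 6, cy_4 = 2, cz_4 = 4, w_4 = 2, d_4 = 1, cx_5 = 1, cy_5 = 5, cz_5 = 1, d_5 = 1, h_5 = 3, cx_6 = 1, cy_6 = 7, cz_6 = 2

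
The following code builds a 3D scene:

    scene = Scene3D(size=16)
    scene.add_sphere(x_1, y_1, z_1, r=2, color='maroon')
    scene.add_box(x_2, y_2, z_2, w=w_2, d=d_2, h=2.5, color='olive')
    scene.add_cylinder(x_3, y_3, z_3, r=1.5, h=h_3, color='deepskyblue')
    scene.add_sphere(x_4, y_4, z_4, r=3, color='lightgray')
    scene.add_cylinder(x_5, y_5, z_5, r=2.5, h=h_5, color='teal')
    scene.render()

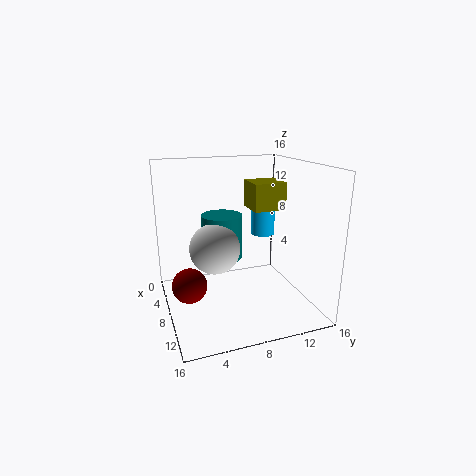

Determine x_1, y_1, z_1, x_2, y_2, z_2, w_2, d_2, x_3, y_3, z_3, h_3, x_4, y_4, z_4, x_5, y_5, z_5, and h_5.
x_1 = 7, y_1 = 2.5, z_1 = 2.5, x_2 = 11, y_2 = 7.5, z_2 = 12.5, w_2 = 3, d_2 = 3, x_3 = 3.5, y_3 = 13, z_3 = 6.5, h_3 = 4, x_4 = 5.5, y_4 = 6, z_4 = 6, x_5 = 3.5, y_5 = 7.5, z_5 = 4, h_5 = 5.5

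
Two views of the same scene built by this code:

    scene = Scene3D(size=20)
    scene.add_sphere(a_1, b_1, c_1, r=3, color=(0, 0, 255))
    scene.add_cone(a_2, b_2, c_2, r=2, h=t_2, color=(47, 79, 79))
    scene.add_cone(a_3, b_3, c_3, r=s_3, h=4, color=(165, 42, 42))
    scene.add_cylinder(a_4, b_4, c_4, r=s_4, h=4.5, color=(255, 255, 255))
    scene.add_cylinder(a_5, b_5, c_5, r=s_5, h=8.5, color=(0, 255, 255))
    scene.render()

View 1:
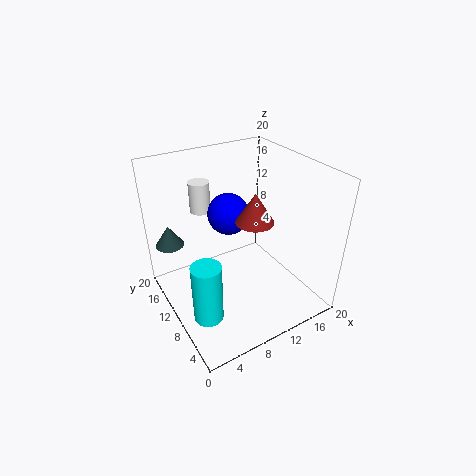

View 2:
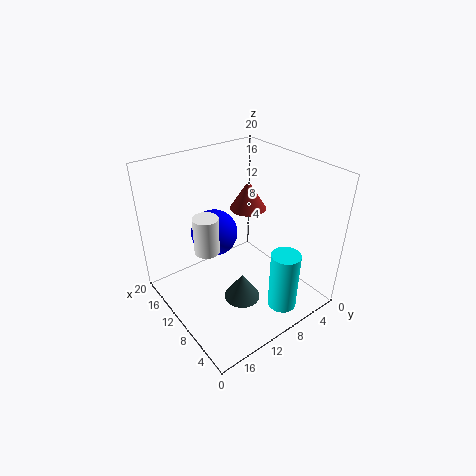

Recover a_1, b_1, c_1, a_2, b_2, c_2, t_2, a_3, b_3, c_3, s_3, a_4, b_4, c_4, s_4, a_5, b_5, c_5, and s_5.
a_1 = 10.5; b_1 = 13.5; c_1 = 12; a_2 = 2; b_2 = 15.5; c_2 = 8.5; t_2 = 3; a_3 = 11; b_3 = 7.5; c_3 = 13.5; s_3 = 2.5; a_4 = 7.5; b_4 = 16.5; c_4 = 12; s_4 = 1.5; a_5 = 3.5; b_5 = 7; c_5 = 1; s_5 = 2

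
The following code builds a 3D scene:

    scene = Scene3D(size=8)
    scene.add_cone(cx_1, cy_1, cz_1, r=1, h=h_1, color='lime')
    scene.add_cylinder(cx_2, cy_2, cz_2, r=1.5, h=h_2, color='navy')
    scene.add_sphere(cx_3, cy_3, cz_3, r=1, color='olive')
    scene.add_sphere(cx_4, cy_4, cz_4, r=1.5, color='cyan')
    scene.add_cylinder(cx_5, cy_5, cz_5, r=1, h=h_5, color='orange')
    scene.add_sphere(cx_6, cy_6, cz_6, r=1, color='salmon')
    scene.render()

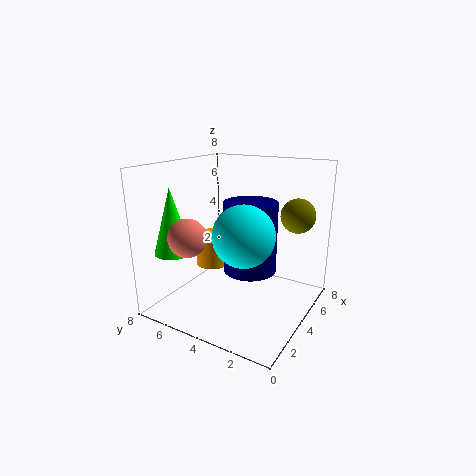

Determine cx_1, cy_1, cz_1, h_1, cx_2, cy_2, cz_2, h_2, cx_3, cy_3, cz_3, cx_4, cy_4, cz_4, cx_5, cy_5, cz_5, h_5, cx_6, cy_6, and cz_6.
cx_1 = 1.5
cy_1 = 6.5
cz_1 = 3.5
h_1 = 3.5
cx_2 = 4.5
cy_2 = 3.5
cz_2 = 2
h_2 = 4
cx_3 = 6.5
cy_3 = 1.5
cz_3 = 5
cx_4 = 2
cy_4 = 2.5
cz_4 = 5
cx_5 = 5
cy_5 = 6.5
cz_5 = 1.5
h_5 = 2
cx_6 = 1.5
cy_6 = 5.5
cz_6 = 4.5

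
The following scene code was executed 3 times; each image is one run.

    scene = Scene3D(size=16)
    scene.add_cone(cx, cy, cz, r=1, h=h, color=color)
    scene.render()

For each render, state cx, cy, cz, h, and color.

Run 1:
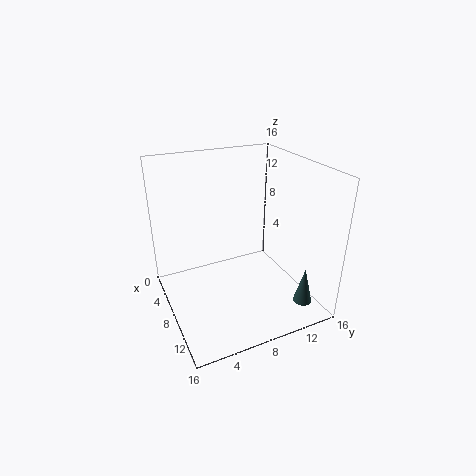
cx = 14; cy = 13; cz = 2; h = 4; color = 'darkslategray'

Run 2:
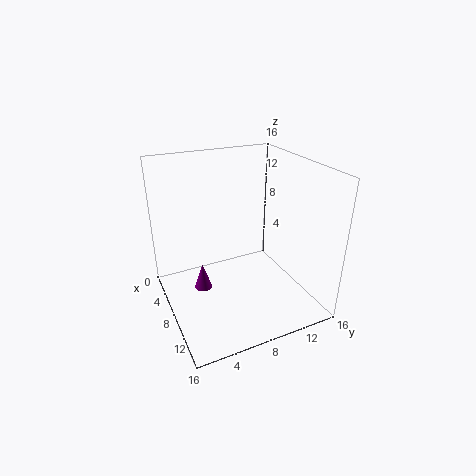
cx = 7; cy = 4; cz = 2; h = 3; color = 'purple'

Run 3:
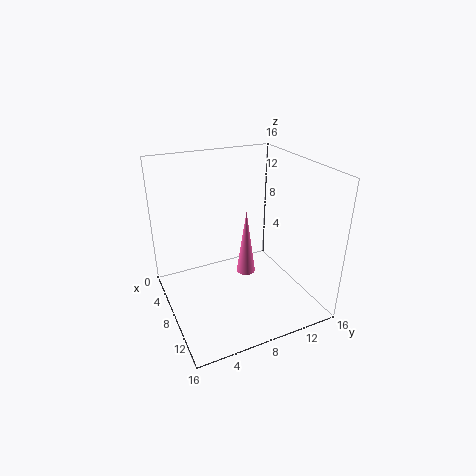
cx = 10; cy = 8; cz = 5; h = 7; color = 'hotpink'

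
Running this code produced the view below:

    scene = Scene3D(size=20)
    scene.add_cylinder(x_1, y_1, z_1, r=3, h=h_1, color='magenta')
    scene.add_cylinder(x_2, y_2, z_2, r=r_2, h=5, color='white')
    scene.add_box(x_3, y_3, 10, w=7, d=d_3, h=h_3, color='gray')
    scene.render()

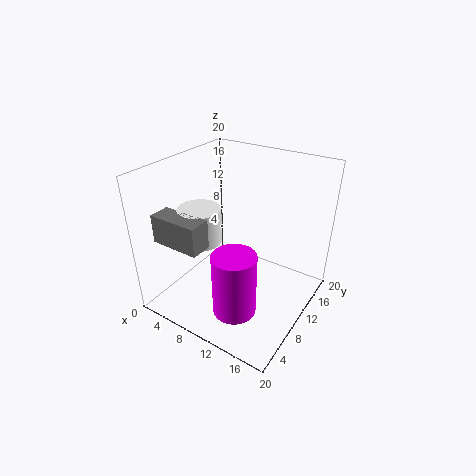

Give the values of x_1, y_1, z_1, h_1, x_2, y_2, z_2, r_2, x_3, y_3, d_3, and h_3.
x_1 = 12
y_1 = 6
z_1 = 1
h_1 = 9
x_2 = 5
y_2 = 8
z_2 = 9
r_2 = 3
x_3 = 1
y_3 = 3
d_3 = 3
h_3 = 4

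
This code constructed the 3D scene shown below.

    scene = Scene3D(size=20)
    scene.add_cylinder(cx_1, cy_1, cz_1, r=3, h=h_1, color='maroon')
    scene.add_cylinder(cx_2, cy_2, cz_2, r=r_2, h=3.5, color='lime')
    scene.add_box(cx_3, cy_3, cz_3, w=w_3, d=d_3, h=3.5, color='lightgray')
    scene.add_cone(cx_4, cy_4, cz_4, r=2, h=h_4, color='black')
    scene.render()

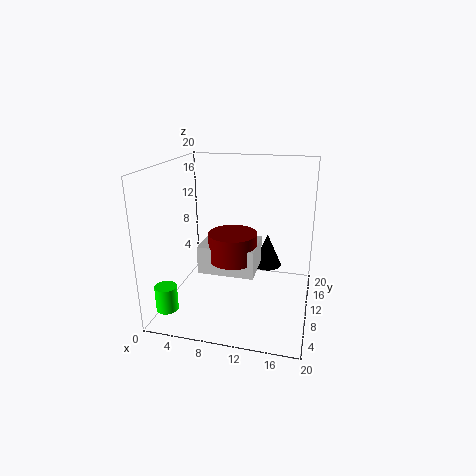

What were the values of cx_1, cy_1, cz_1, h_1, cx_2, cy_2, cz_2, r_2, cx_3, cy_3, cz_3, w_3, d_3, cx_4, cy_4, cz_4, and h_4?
cx_1 = 10.5, cy_1 = 5.5, cz_1 = 9, h_1 = 3.5, cx_2 = 1.5, cy_2 = 4, cz_2 = 1, r_2 = 1.5, cx_3 = 6.5, cy_3 = 3.5, cz_3 = 7.5, w_3 = 7, d_3 = 5.5, cx_4 = 14, cy_4 = 11, cz_4 = 6, h_4 = 4.5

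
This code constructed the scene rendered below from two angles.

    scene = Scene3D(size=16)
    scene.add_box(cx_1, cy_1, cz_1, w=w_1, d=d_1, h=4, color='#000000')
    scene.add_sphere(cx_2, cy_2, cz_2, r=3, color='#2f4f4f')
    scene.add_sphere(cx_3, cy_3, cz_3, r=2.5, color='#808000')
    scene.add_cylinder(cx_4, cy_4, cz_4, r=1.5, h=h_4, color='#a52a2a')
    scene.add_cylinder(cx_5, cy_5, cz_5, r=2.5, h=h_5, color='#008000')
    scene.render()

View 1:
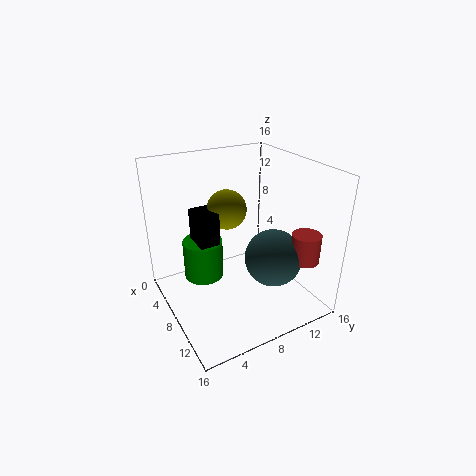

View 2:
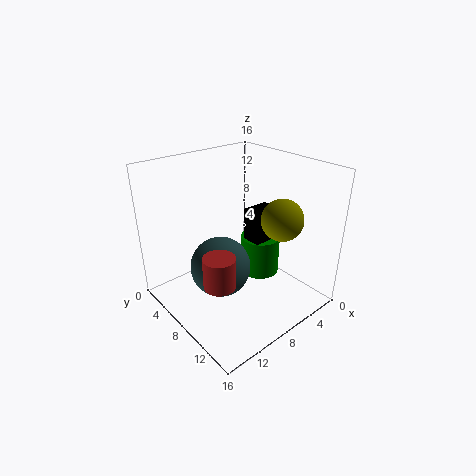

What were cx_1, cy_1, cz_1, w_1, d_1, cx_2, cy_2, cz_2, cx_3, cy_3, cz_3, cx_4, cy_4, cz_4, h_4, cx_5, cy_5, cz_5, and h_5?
cx_1 = 1
cy_1 = 5
cz_1 = 5.5
w_1 = 3.5
d_1 = 2.5
cx_2 = 12
cy_2 = 10
cz_2 = 7
cx_3 = 2.5
cy_3 = 9.5
cz_3 = 9
cx_4 = 14
cy_4 = 12.5
cz_4 = 7
h_4 = 3
cx_5 = 2.5
cy_5 = 6
cz_5 = 0.5
h_5 = 5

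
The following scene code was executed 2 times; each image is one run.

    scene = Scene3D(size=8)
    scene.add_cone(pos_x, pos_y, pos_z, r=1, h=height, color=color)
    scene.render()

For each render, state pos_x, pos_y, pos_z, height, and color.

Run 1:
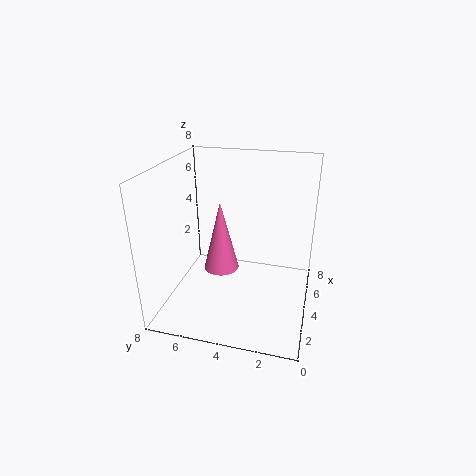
pos_x = 4
pos_y = 5
pos_z = 2
height = 4
color = 'hotpink'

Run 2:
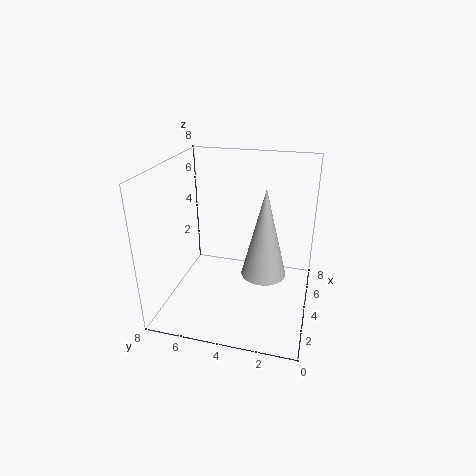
pos_x = 1
pos_y = 2
pos_z = 4
height = 4
color = 'lightgray'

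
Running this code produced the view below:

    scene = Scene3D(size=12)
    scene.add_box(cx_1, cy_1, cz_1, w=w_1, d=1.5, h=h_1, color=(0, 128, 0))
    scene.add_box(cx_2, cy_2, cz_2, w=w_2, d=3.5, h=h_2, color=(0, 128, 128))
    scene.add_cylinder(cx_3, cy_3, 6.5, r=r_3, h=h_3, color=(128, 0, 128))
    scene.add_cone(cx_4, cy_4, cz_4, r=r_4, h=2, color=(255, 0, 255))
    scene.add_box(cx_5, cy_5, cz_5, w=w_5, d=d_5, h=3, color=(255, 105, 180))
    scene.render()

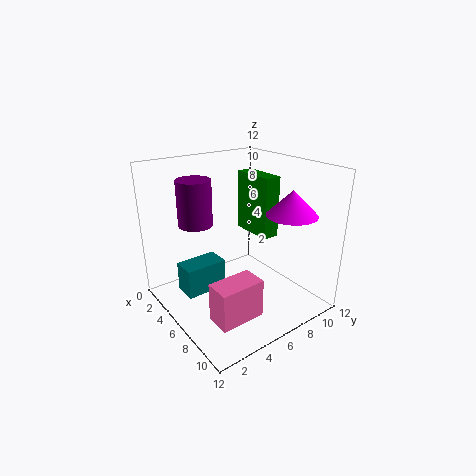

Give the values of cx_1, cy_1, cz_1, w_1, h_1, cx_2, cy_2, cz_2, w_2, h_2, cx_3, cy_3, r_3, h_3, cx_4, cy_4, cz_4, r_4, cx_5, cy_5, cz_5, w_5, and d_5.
cx_1 = 2; cy_1 = 9; cz_1 = 5; w_1 = 4; h_1 = 5.5; cx_2 = 3.5; cy_2 = 1.5; cz_2 = 1.5; w_2 = 2; h_2 = 2.5; cx_3 = 2.5; cy_3 = 4; r_3 = 1.5; h_3 = 4; cx_4 = 9.5; cy_4 = 8.5; cz_4 = 8.5; r_4 = 2; cx_5 = 8.5; cy_5 = 1.5; cz_5 = 1.5; w_5 = 2; d_5 = 3.5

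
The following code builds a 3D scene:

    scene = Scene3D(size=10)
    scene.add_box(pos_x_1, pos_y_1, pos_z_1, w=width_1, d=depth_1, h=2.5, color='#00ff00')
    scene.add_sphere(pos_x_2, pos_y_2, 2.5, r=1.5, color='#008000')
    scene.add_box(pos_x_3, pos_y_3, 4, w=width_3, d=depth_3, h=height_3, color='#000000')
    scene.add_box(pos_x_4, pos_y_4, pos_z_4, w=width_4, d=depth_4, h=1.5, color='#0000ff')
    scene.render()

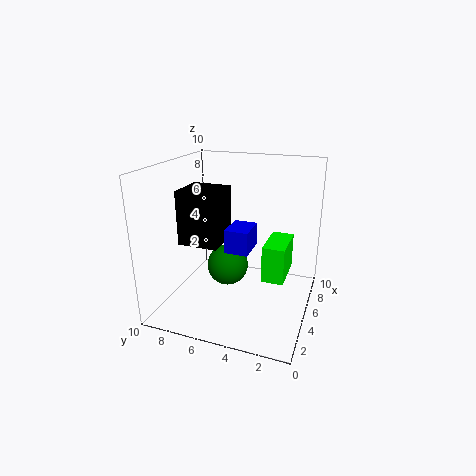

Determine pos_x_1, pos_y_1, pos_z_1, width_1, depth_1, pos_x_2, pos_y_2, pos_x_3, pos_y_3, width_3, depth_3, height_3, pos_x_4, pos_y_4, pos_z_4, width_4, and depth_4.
pos_x_1 = 4, pos_y_1 = 1.5, pos_z_1 = 2.5, width_1 = 3, depth_1 = 1.5, pos_x_2 = 5.5, pos_y_2 = 6, pos_x_3 = 4.5, pos_y_3 = 6.5, width_3 = 3, depth_3 = 3, height_3 = 4, pos_x_4 = 2.5, pos_y_4 = 3.5, pos_z_4 = 5, width_4 = 2, depth_4 = 1.5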